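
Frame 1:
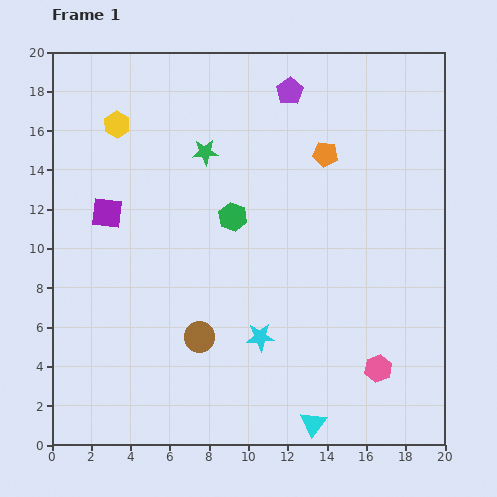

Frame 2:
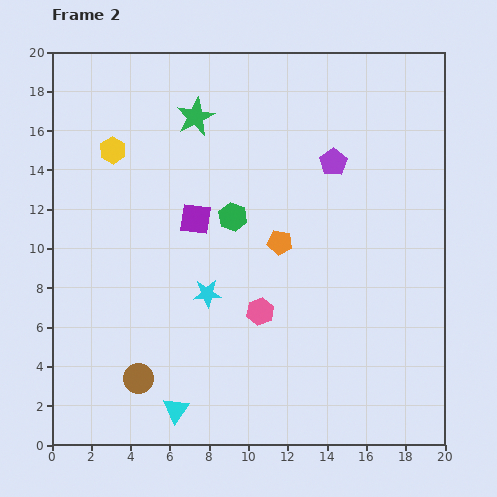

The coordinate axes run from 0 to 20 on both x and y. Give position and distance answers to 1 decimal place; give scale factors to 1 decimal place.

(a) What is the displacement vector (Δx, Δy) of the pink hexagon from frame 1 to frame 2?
(-6.0, 2.9)

The pink hexagon was at (16.6, 3.9) in frame 1 and (10.6, 6.8) in frame 2.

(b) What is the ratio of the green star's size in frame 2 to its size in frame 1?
1.5×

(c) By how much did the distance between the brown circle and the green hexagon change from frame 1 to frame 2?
+3.2

Distance in frame 1: 6.3. Distance in frame 2: 9.5.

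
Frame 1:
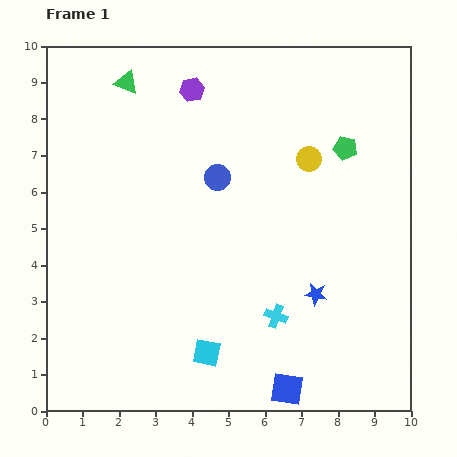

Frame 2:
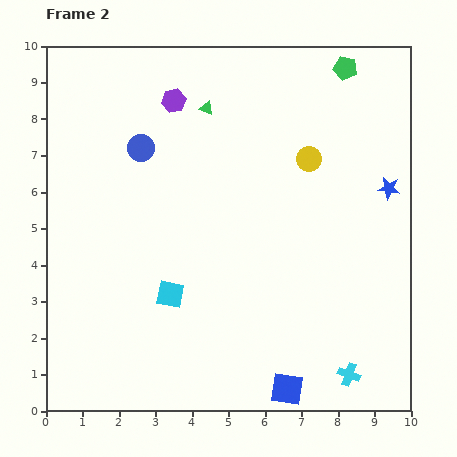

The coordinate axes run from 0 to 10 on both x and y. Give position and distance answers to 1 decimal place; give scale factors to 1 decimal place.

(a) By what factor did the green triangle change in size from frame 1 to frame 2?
0.6×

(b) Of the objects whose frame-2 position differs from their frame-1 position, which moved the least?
the purple hexagon

(moved 0.6)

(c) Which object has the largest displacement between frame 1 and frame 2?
the blue star

(moved 3.5; next 2.6)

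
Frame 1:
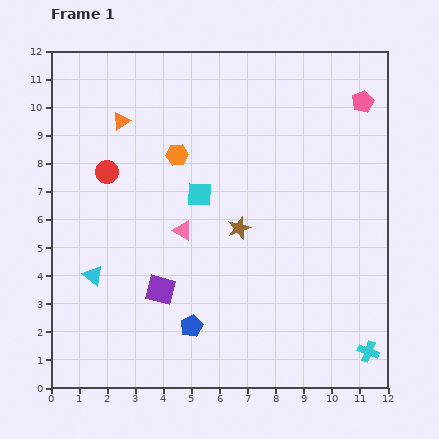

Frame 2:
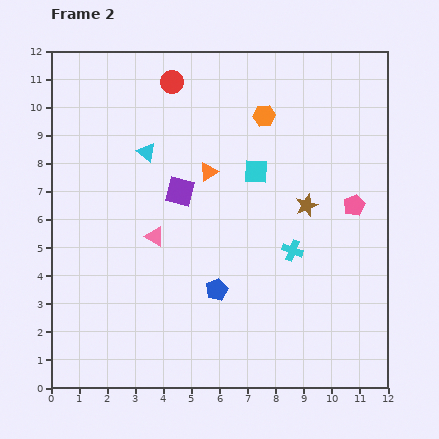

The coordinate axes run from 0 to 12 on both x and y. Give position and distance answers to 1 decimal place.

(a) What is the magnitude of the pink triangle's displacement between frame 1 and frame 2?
1.0

The pink triangle moved from (4.7, 5.6) to (3.7, 5.4), a distance of √(1.0² + 0.2²) ≈ 1.0.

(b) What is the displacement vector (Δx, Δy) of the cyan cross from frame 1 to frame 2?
(-2.7, 3.6)

The cyan cross was at (11.3, 1.3) in frame 1 and (8.6, 4.9) in frame 2.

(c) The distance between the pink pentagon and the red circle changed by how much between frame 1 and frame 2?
-1.6

Distance in frame 1: 9.4. Distance in frame 2: 7.8.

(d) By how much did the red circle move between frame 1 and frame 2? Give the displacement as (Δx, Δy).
(2.3, 3.2)

The red circle was at (2.0, 7.7) in frame 1 and (4.3, 10.9) in frame 2.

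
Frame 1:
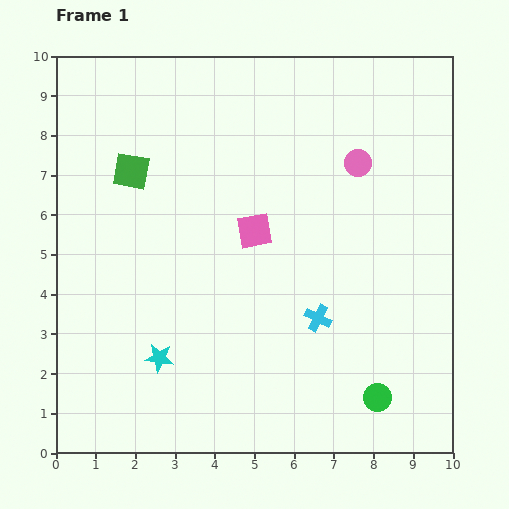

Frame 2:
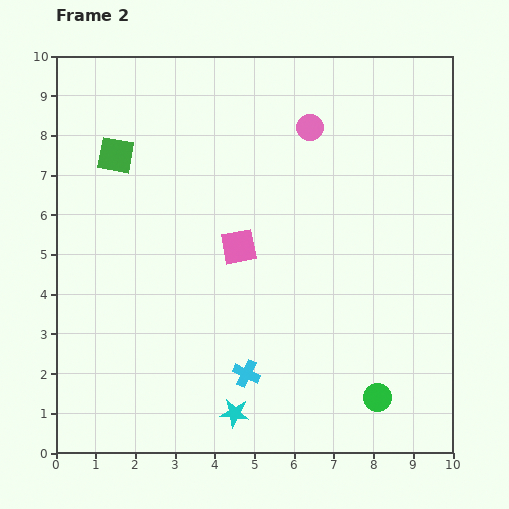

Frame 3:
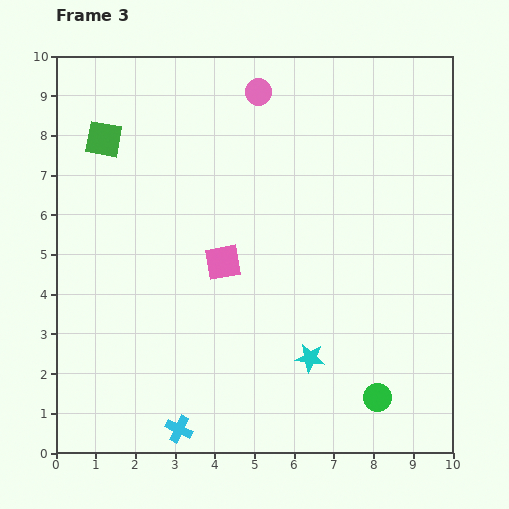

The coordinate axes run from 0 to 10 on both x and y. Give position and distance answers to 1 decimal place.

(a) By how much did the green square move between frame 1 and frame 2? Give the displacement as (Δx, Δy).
(-0.4, 0.4)

The green square was at (1.9, 7.1) in frame 1 and (1.5, 7.5) in frame 2.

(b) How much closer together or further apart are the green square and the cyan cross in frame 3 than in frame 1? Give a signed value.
+1.5

Distance in frame 1: 6.0. Distance in frame 3: 7.5.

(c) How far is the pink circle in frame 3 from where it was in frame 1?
3.1

The pink circle moved from (7.6, 7.3) to (5.1, 9.1), a distance of √(2.5² + 1.8²) ≈ 3.1.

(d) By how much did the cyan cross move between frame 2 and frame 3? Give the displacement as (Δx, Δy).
(-1.7, -1.4)

The cyan cross was at (4.8, 2.0) in frame 2 and (3.1, 0.6) in frame 3.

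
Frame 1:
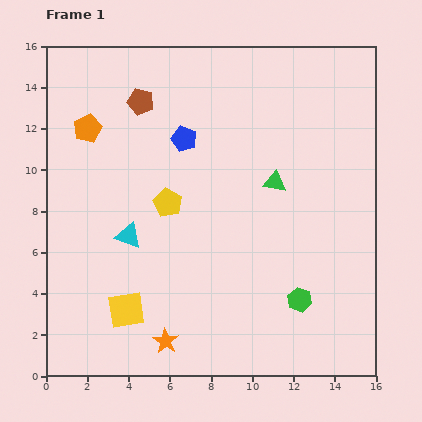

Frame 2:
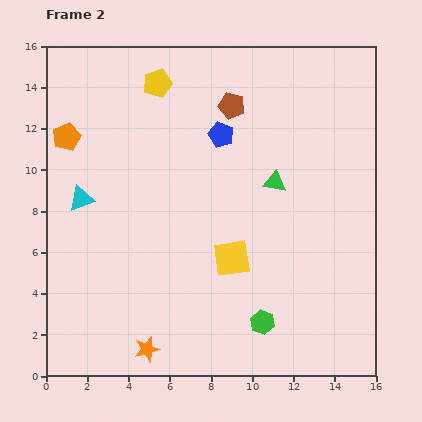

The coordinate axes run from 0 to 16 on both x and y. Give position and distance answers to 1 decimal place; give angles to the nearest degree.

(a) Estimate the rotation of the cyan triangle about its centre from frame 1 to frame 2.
39° counter-clockwise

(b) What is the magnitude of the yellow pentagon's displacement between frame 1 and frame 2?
5.8

The yellow pentagon moved from (5.9, 8.4) to (5.4, 14.2), a distance of √(0.5² + 5.8²) ≈ 5.8.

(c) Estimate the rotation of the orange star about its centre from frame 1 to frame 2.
25° clockwise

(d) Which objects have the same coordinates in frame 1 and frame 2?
the green triangle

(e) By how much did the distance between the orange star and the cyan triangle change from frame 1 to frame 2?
+2.6

Distance in frame 1: 5.4. Distance in frame 2: 8.0.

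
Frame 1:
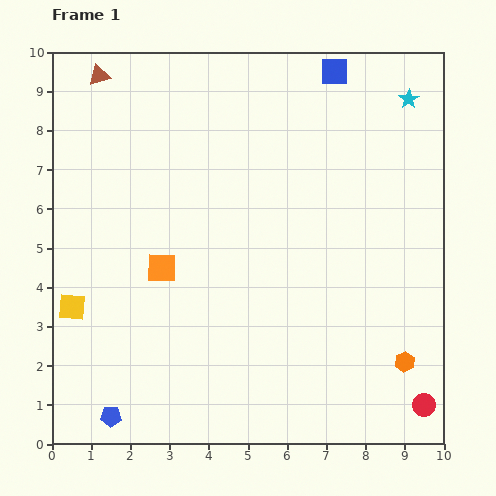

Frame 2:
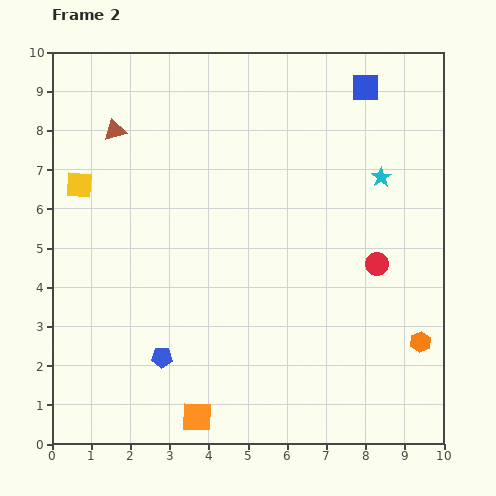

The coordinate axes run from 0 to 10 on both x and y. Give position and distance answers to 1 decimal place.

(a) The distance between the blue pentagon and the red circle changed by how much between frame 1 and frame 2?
-2.0

Distance in frame 1: 8.0. Distance in frame 2: 6.0.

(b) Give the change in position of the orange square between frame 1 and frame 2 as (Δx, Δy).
(0.9, -3.8)

The orange square was at (2.8, 4.5) in frame 1 and (3.7, 0.7) in frame 2.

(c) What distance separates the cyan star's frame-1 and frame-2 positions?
2.1

The cyan star moved from (9.1, 8.8) to (8.4, 6.8), a distance of √(0.7² + 2.0²) ≈ 2.1.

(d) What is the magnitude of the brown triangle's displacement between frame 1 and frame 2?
1.5

The brown triangle moved from (1.2, 9.4) to (1.6, 8.0), a distance of √(0.4² + 1.4²) ≈ 1.5.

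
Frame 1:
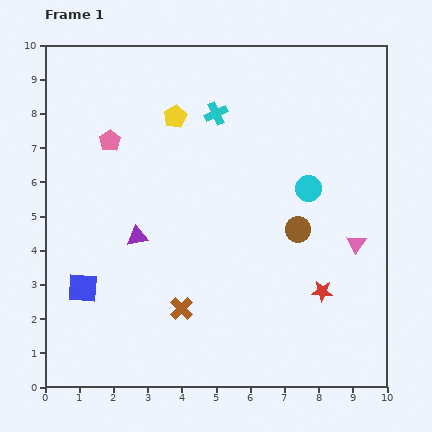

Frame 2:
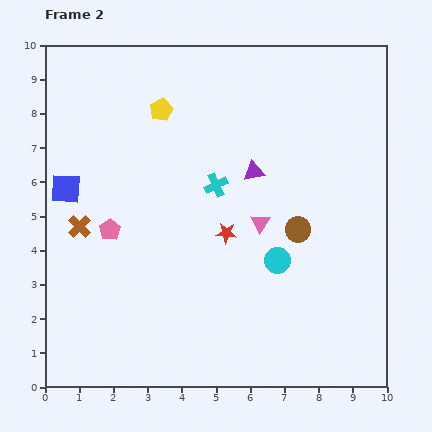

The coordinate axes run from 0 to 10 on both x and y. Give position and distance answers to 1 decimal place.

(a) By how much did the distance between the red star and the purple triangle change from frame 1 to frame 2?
-3.6

Distance in frame 1: 5.6. Distance in frame 2: 2.0.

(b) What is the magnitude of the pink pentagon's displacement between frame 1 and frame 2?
2.6

The pink pentagon moved from (1.9, 7.2) to (1.9, 4.6), a distance of √(0.0² + 2.6²) ≈ 2.6.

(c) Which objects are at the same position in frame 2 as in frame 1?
the brown circle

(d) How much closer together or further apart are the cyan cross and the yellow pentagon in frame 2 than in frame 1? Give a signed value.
+1.5

Distance in frame 1: 1.2. Distance in frame 2: 2.7.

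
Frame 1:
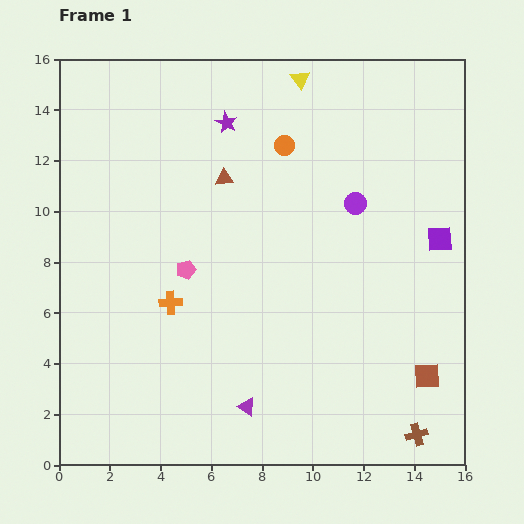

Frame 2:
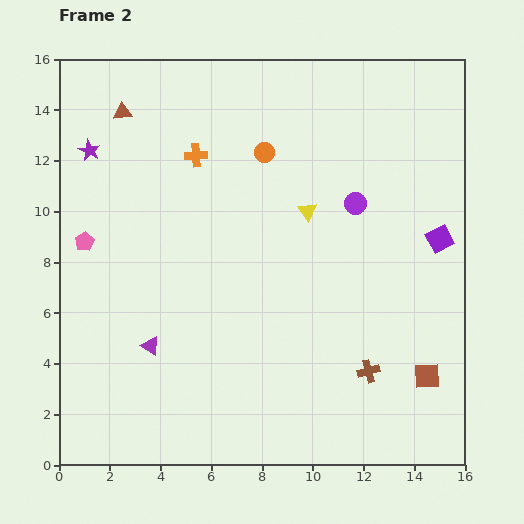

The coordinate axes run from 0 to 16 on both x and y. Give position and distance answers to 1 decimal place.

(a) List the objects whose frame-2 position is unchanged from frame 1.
the brown square, the purple square, the purple circle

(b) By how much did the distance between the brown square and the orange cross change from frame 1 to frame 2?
+2.1

Distance in frame 1: 10.5. Distance in frame 2: 12.6.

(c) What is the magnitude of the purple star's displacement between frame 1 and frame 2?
5.5

The purple star moved from (6.6, 13.5) to (1.2, 12.4), a distance of √(5.4² + 1.1²) ≈ 5.5.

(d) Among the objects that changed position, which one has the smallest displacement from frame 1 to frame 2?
the orange circle

(moved 0.9)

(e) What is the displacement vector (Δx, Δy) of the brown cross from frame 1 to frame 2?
(-1.9, 2.5)

The brown cross was at (14.1, 1.2) in frame 1 and (12.2, 3.7) in frame 2.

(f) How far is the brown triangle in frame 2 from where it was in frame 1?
4.8

The brown triangle moved from (6.5, 11.3) to (2.5, 13.9), a distance of √(4.0² + 2.6²) ≈ 4.8.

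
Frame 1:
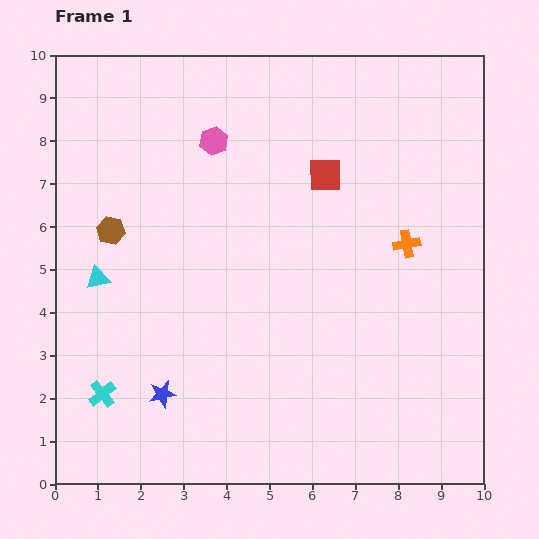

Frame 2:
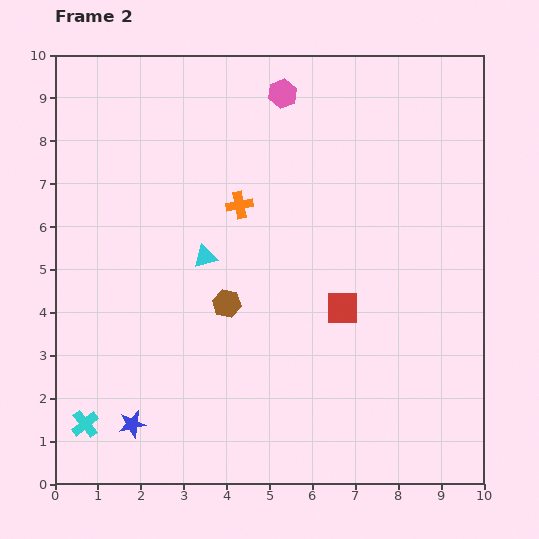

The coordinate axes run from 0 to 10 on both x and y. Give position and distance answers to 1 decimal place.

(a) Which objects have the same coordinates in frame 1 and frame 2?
none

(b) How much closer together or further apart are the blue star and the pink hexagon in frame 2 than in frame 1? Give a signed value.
+2.5

Distance in frame 1: 6.0. Distance in frame 2: 8.5.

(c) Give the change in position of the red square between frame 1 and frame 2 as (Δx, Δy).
(0.4, -3.1)

The red square was at (6.3, 7.2) in frame 1 and (6.7, 4.1) in frame 2.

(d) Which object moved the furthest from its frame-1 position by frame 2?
the orange cross

(moved 4.0; next 3.2)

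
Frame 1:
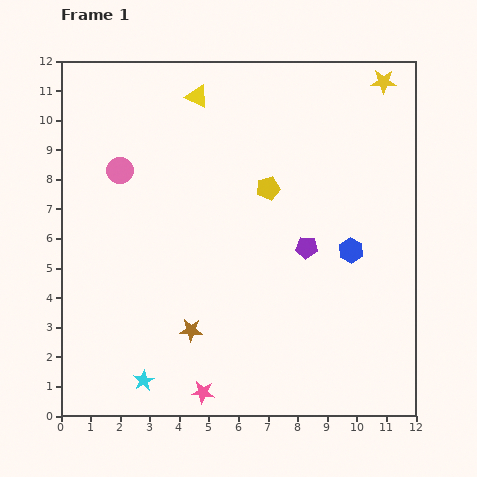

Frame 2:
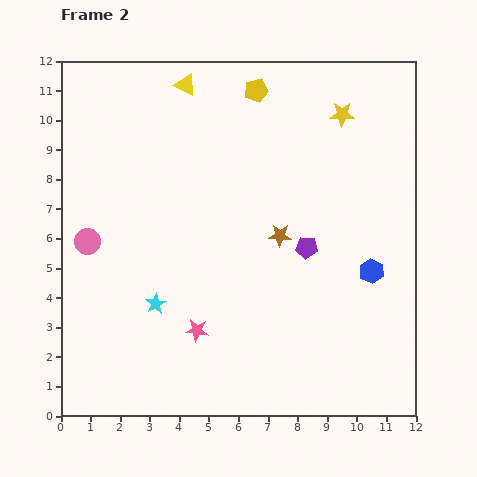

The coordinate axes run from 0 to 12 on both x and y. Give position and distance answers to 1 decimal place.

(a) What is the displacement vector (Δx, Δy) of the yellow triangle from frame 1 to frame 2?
(-0.4, 0.4)

The yellow triangle was at (4.6, 10.8) in frame 1 and (4.2, 11.2) in frame 2.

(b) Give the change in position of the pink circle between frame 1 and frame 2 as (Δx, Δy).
(-1.1, -2.4)

The pink circle was at (2.0, 8.3) in frame 1 and (0.9, 5.9) in frame 2.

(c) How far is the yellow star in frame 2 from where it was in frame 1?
1.8

The yellow star moved from (10.9, 11.3) to (9.5, 10.2), a distance of √(1.4² + 1.1²) ≈ 1.8.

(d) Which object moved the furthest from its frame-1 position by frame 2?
the brown star

(moved 4.4; next 3.3)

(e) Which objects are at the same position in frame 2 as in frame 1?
the purple pentagon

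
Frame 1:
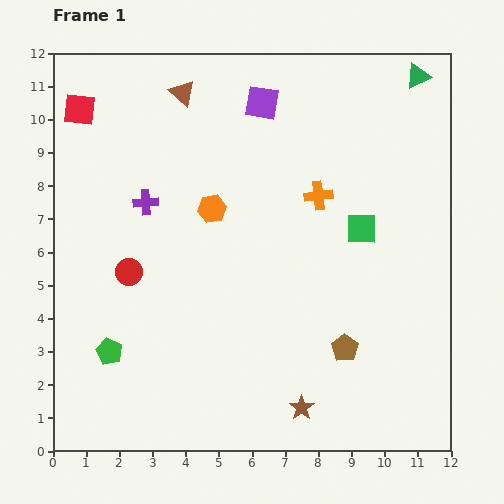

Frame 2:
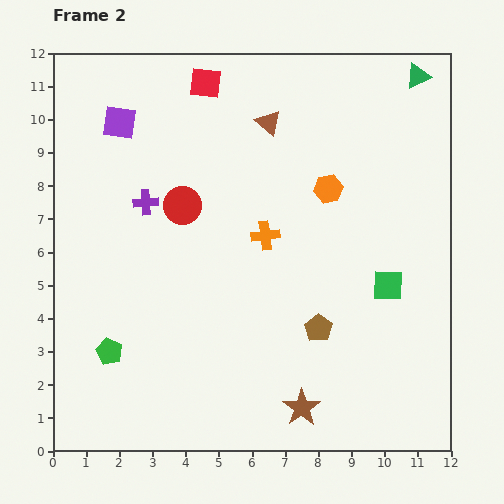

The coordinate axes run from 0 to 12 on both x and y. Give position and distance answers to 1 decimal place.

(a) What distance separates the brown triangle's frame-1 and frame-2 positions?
2.8

The brown triangle moved from (3.9, 10.8) to (6.5, 9.9), a distance of √(2.6² + 0.9²) ≈ 2.8.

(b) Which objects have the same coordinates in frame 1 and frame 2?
the brown star, the green pentagon, the green triangle, the purple cross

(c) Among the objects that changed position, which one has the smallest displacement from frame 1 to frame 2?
the brown pentagon

(moved 1.0)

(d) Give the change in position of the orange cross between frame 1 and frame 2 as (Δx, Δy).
(-1.6, -1.2)

The orange cross was at (8.0, 7.7) in frame 1 and (6.4, 6.5) in frame 2.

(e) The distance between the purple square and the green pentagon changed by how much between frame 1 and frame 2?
-1.9

Distance in frame 1: 8.8. Distance in frame 2: 6.9.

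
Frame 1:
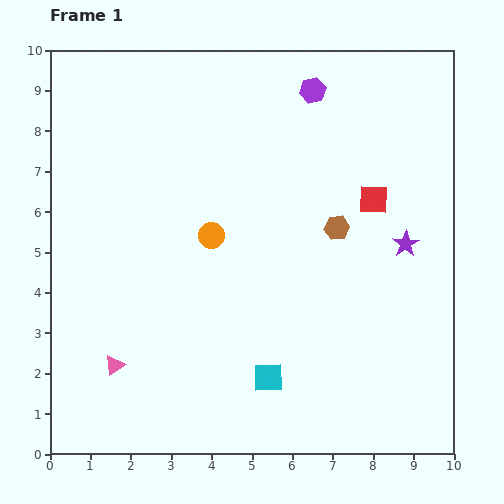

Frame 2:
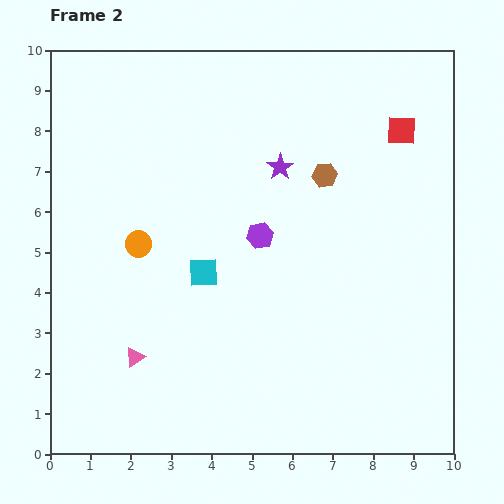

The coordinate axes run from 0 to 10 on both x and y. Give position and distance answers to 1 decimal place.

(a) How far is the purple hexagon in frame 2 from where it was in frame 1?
3.8

The purple hexagon moved from (6.5, 9.0) to (5.2, 5.4), a distance of √(1.3² + 3.6²) ≈ 3.8.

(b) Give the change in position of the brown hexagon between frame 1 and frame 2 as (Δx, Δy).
(-0.3, 1.3)

The brown hexagon was at (7.1, 5.6) in frame 1 and (6.8, 6.9) in frame 2.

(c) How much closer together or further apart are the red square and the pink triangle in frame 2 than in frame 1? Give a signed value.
+1.1

Distance in frame 1: 7.6. Distance in frame 2: 8.7.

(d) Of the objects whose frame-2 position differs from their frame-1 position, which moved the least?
the pink triangle

(moved 0.5)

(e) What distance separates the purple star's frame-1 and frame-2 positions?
3.6

The purple star moved from (8.8, 5.2) to (5.7, 7.1), a distance of √(3.1² + 1.9²) ≈ 3.6.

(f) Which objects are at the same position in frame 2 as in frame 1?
none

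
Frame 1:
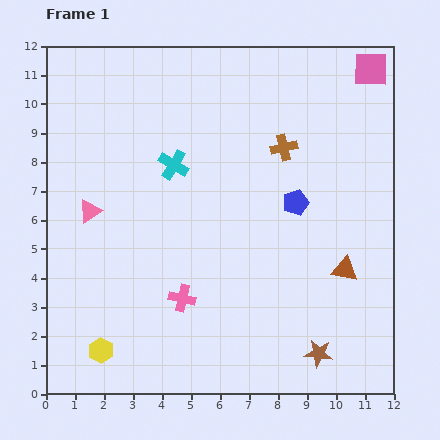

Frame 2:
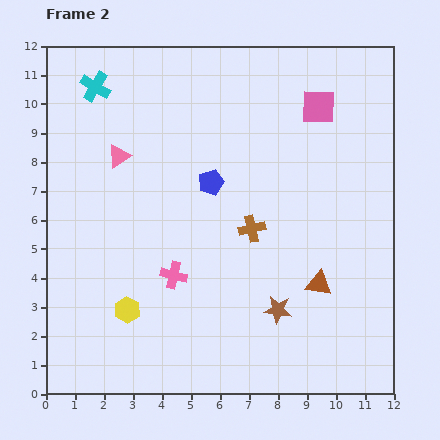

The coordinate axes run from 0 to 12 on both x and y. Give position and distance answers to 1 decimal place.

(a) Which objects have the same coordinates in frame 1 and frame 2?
none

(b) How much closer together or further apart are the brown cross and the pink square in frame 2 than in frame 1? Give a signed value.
+0.8

Distance in frame 1: 4.0. Distance in frame 2: 4.8.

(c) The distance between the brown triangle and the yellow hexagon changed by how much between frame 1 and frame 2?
-2.2

Distance in frame 1: 8.9. Distance in frame 2: 6.7.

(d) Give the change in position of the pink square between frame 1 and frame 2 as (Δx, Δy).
(-1.8, -1.3)

The pink square was at (11.2, 11.2) in frame 1 and (9.4, 9.9) in frame 2.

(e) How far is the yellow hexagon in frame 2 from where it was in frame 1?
1.7

The yellow hexagon moved from (1.9, 1.5) to (2.8, 2.9), a distance of √(0.9² + 1.4²) ≈ 1.7.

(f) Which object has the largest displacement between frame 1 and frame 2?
the cyan cross

(moved 3.8; next 3.0)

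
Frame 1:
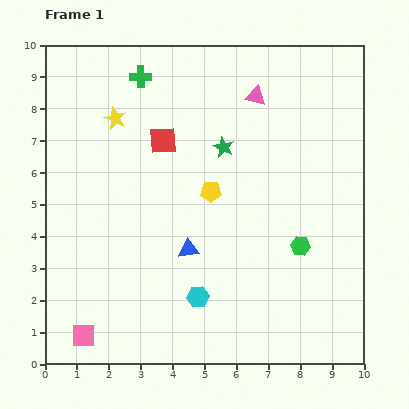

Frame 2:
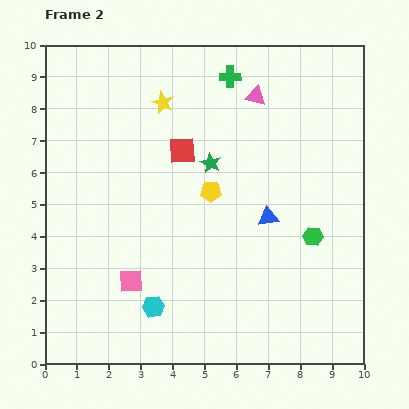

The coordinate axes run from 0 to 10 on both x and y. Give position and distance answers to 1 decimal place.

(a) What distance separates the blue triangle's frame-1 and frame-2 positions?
2.7

The blue triangle moved from (4.5, 3.6) to (7.0, 4.6), a distance of √(2.5² + 1.0²) ≈ 2.7.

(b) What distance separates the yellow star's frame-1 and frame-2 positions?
1.6

The yellow star moved from (2.2, 7.7) to (3.7, 8.2), a distance of √(1.5² + 0.5²) ≈ 1.6.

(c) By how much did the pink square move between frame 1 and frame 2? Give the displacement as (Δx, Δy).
(1.5, 1.7)

The pink square was at (1.2, 0.9) in frame 1 and (2.7, 2.6) in frame 2.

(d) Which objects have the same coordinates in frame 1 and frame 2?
the pink triangle, the yellow pentagon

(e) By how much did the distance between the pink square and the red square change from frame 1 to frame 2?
-2.2

Distance in frame 1: 6.6. Distance in frame 2: 4.4.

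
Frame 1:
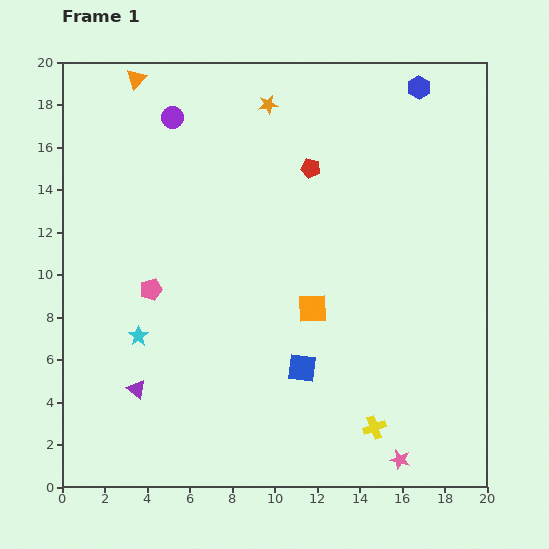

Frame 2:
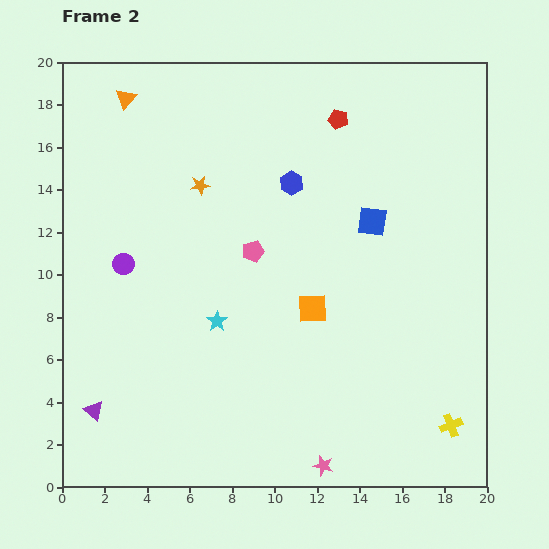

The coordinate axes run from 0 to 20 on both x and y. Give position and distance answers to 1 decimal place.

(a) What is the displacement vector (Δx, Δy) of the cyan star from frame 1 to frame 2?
(3.7, 0.7)

The cyan star was at (3.6, 7.1) in frame 1 and (7.3, 7.8) in frame 2.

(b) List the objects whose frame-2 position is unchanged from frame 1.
the orange square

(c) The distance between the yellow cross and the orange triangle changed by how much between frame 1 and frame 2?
+1.8

Distance in frame 1: 19.9. Distance in frame 2: 21.7.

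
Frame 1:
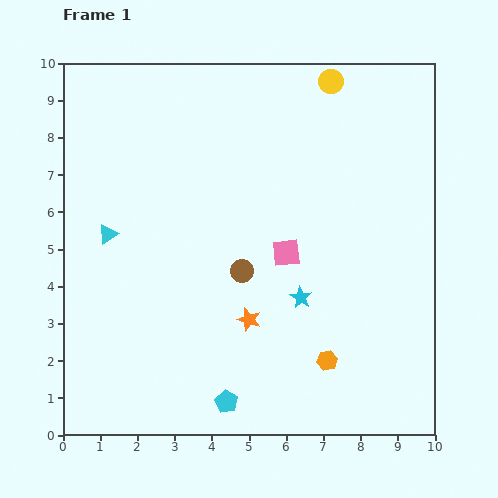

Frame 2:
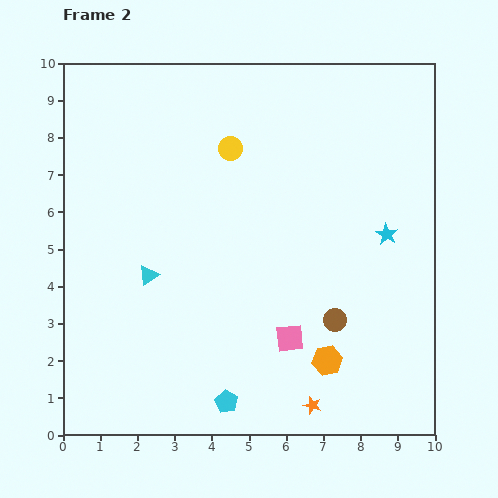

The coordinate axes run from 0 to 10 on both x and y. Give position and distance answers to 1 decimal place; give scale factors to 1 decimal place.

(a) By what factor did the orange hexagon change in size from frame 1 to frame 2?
1.4×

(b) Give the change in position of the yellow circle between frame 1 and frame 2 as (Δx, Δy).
(-2.7, -1.8)

The yellow circle was at (7.2, 9.5) in frame 1 and (4.5, 7.7) in frame 2.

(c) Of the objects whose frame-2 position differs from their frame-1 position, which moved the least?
the cyan triangle

(moved 1.6)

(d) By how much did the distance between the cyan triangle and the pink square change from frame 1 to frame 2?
-0.6

Distance in frame 1: 4.8. Distance in frame 2: 4.2.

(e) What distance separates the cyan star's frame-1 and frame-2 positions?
2.9

The cyan star moved from (6.4, 3.7) to (8.7, 5.4), a distance of √(2.3² + 1.7²) ≈ 2.9.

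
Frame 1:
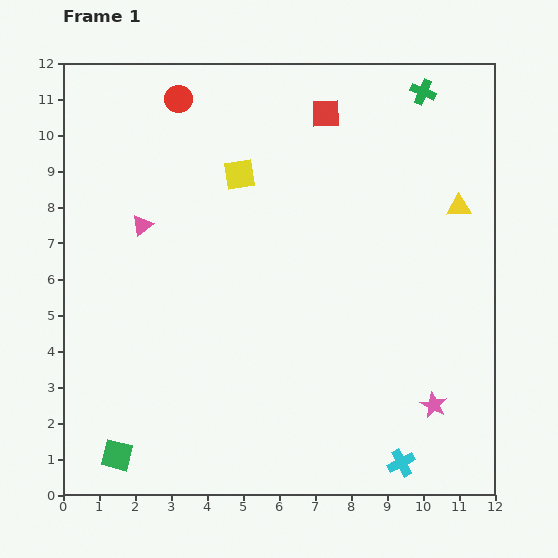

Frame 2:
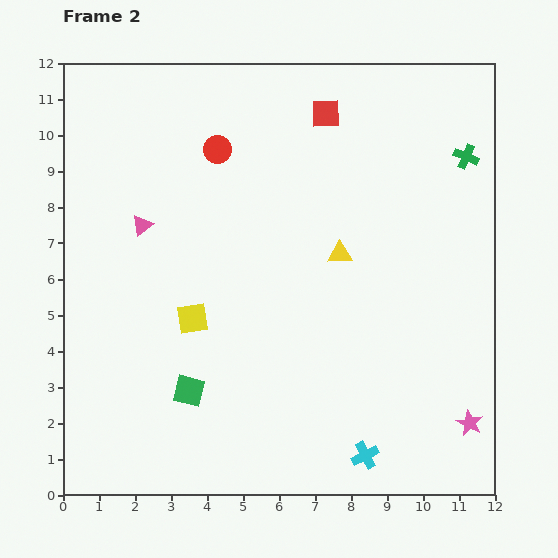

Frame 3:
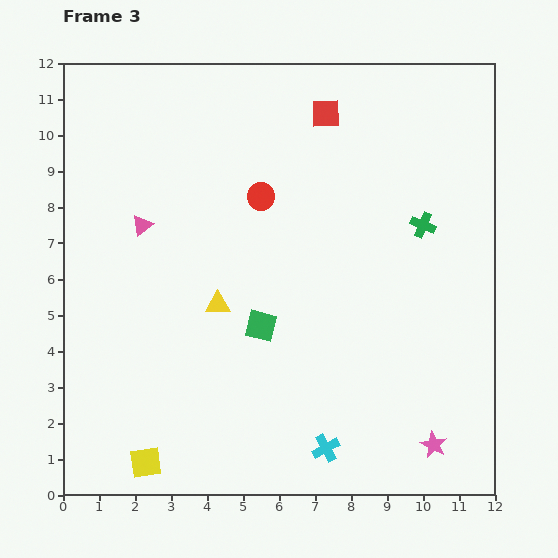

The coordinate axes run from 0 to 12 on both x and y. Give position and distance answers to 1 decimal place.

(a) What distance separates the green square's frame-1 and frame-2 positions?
2.7

The green square moved from (1.5, 1.1) to (3.5, 2.9), a distance of √(2.0² + 1.8²) ≈ 2.7.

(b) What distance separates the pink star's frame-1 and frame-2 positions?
1.1

The pink star moved from (10.3, 2.5) to (11.3, 2.0), a distance of √(1.0² + 0.5²) ≈ 1.1.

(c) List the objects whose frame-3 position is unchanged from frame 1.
the pink triangle, the red square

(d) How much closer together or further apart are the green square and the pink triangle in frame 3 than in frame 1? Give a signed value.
-2.1

Distance in frame 1: 6.4. Distance in frame 3: 4.3.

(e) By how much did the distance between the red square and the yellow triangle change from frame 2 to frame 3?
+2.2

Distance in frame 2: 3.9. Distance in frame 3: 6.1.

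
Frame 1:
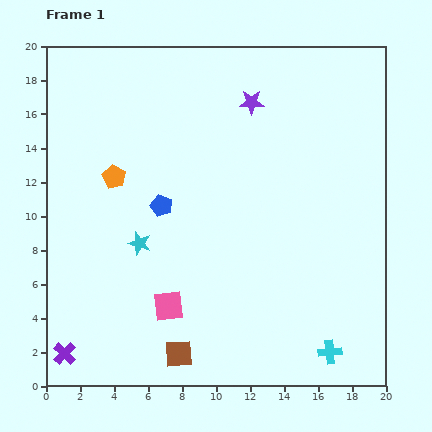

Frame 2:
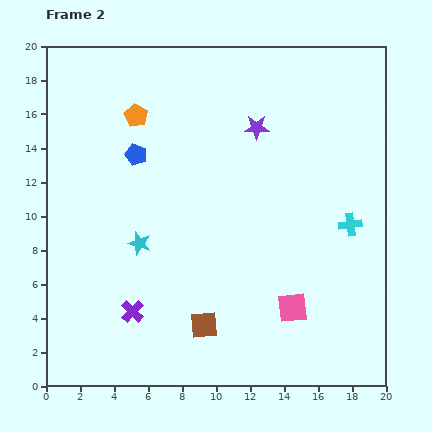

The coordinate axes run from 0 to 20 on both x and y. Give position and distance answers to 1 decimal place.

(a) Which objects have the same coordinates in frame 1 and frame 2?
the cyan star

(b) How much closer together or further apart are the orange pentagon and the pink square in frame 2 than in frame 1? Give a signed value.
+6.4

Distance in frame 1: 8.2. Distance in frame 2: 14.6.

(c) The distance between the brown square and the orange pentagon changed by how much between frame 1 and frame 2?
+1.8

Distance in frame 1: 11.1. Distance in frame 2: 12.9.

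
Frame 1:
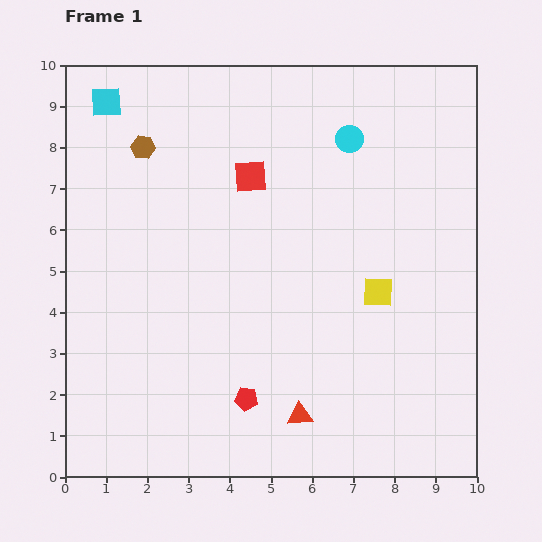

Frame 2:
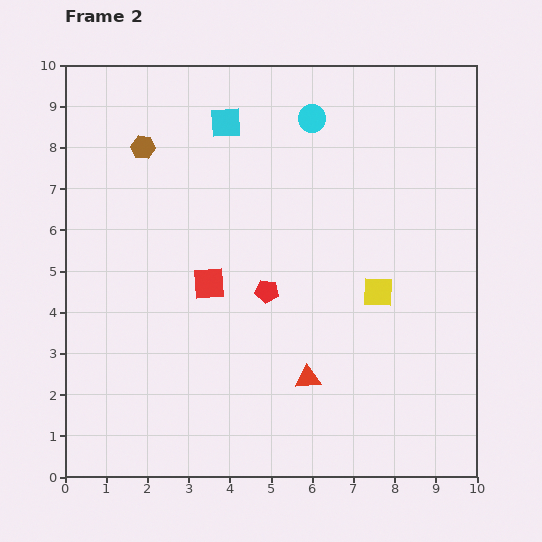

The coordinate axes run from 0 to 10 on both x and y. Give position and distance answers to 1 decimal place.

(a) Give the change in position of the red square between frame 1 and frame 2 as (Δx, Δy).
(-1.0, -2.6)

The red square was at (4.5, 7.3) in frame 1 and (3.5, 4.7) in frame 2.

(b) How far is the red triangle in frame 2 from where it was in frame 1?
0.9

The red triangle moved from (5.7, 1.5) to (5.9, 2.4), a distance of √(0.2² + 0.9²) ≈ 0.9.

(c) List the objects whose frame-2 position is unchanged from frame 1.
the brown hexagon, the yellow square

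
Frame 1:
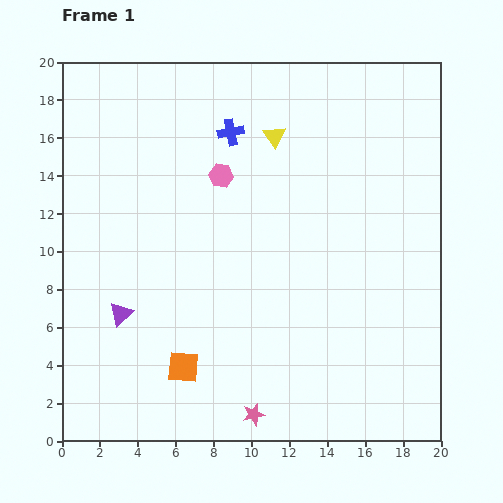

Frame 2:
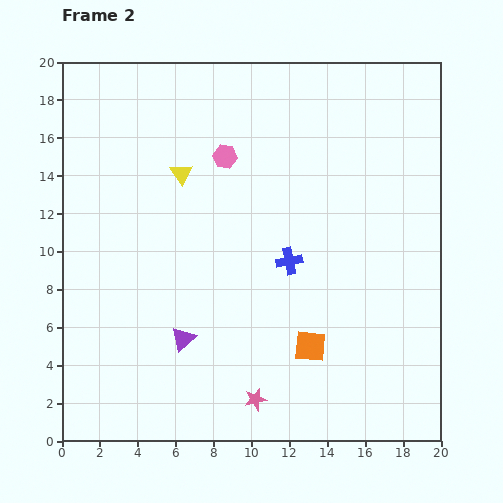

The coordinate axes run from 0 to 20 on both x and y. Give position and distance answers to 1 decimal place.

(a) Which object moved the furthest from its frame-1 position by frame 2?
the blue cross

(moved 7.5; next 6.8)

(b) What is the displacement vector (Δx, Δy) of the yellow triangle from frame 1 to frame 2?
(-4.9, -2.0)

The yellow triangle was at (11.2, 16.1) in frame 1 and (6.3, 14.1) in frame 2.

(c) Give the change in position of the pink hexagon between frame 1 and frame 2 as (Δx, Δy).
(0.2, 1.0)

The pink hexagon was at (8.4, 14.0) in frame 1 and (8.6, 15.0) in frame 2.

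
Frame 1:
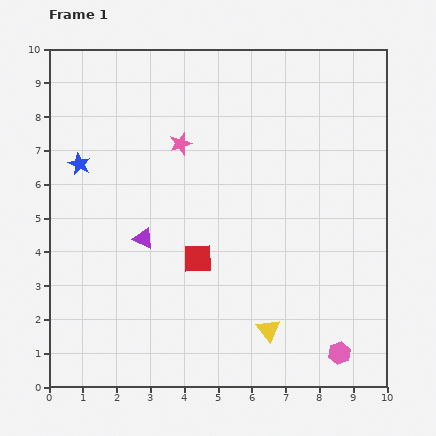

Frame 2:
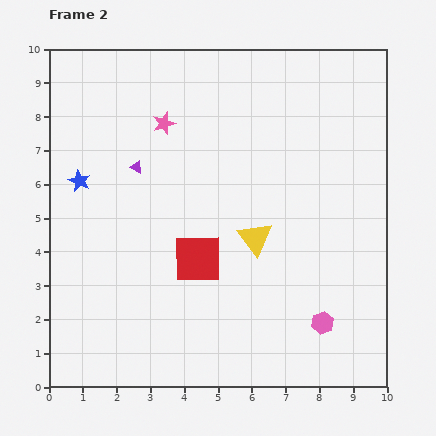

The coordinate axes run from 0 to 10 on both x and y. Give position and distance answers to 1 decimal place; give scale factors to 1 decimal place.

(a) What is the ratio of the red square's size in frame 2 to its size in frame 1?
1.7×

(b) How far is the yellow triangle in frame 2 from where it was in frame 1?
2.7

The yellow triangle moved from (6.5, 1.7) to (6.1, 4.4), a distance of √(0.4² + 2.7²) ≈ 2.7.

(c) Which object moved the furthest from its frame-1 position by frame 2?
the yellow triangle

(moved 2.7; next 2.1)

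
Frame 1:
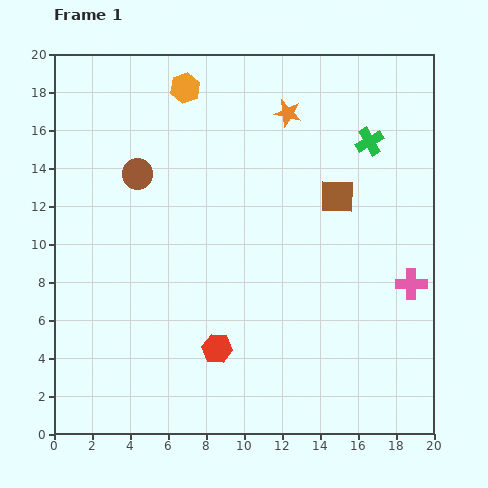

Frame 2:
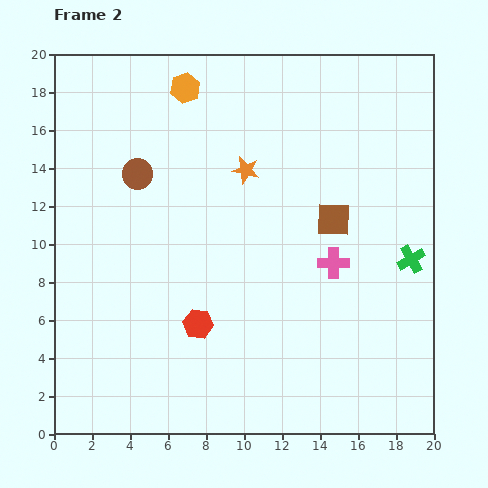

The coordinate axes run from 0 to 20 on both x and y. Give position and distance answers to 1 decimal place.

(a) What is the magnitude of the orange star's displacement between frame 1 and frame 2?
3.7

The orange star moved from (12.3, 16.9) to (10.1, 13.9), a distance of √(2.2² + 3.0²) ≈ 3.7.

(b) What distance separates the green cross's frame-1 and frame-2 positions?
6.6

The green cross moved from (16.6, 15.4) to (18.8, 9.2), a distance of √(2.2² + 6.2²) ≈ 6.6.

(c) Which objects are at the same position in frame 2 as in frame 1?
the brown circle, the orange hexagon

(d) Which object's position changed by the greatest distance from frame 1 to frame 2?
the green cross

(moved 6.6; next 4.2)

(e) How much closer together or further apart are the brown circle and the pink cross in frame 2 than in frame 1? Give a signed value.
-4.2

Distance in frame 1: 15.5. Distance in frame 2: 11.3.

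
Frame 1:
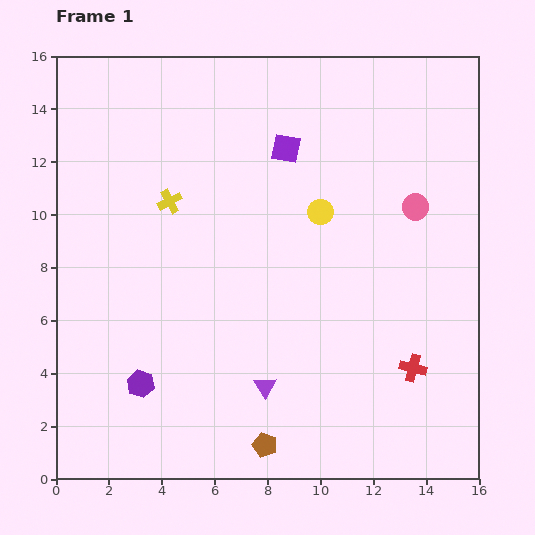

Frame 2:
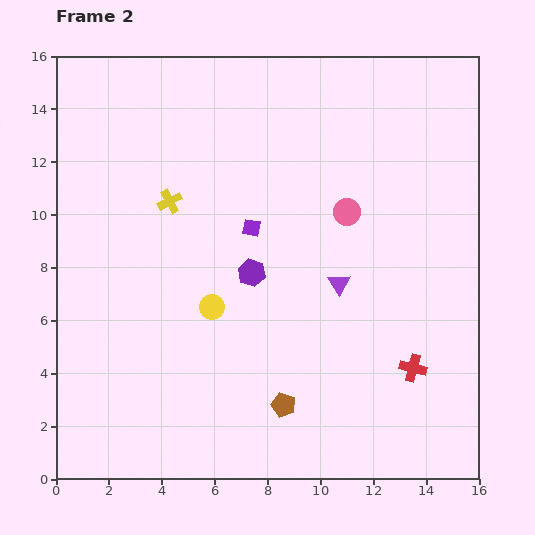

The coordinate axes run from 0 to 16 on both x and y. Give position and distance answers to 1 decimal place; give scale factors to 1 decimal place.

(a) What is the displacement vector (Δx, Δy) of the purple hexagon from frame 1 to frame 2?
(4.2, 4.2)

The purple hexagon was at (3.2, 3.6) in frame 1 and (7.4, 7.8) in frame 2.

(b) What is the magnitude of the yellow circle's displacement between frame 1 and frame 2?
5.5

The yellow circle moved from (10.0, 10.1) to (5.9, 6.5), a distance of √(4.1² + 3.6²) ≈ 5.5.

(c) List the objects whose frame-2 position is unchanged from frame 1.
the yellow cross, the red cross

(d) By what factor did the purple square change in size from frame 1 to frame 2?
0.6×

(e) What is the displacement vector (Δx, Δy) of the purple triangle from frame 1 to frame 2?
(2.8, 3.9)

The purple triangle was at (7.9, 3.5) in frame 1 and (10.7, 7.4) in frame 2.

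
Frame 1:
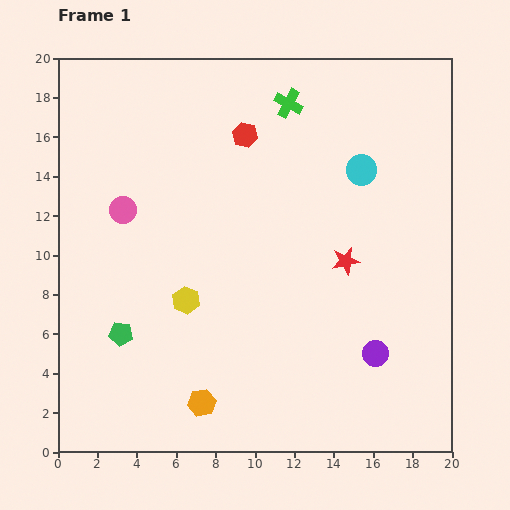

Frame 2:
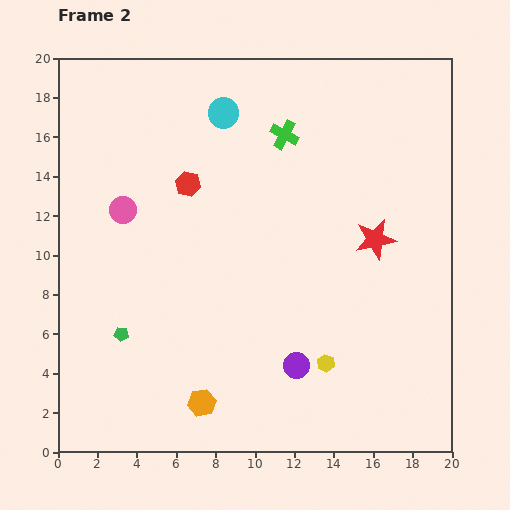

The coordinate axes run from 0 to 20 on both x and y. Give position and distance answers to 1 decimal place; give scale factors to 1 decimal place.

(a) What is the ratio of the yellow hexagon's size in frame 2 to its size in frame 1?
0.6×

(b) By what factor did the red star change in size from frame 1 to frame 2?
1.5×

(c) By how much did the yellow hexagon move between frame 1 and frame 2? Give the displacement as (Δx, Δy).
(7.1, -3.2)

The yellow hexagon was at (6.5, 7.7) in frame 1 and (13.6, 4.5) in frame 2.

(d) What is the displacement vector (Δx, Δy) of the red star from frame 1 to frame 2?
(1.5, 1.1)

The red star was at (14.6, 9.7) in frame 1 and (16.1, 10.8) in frame 2.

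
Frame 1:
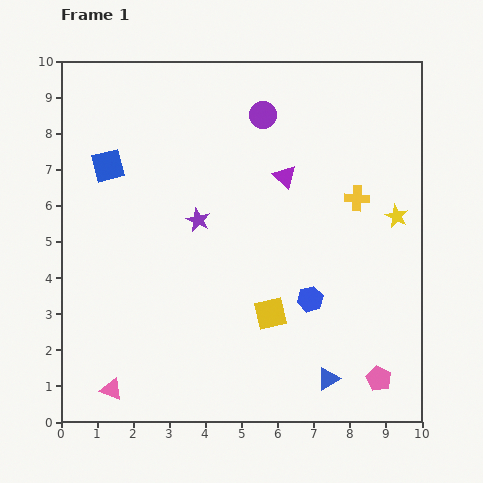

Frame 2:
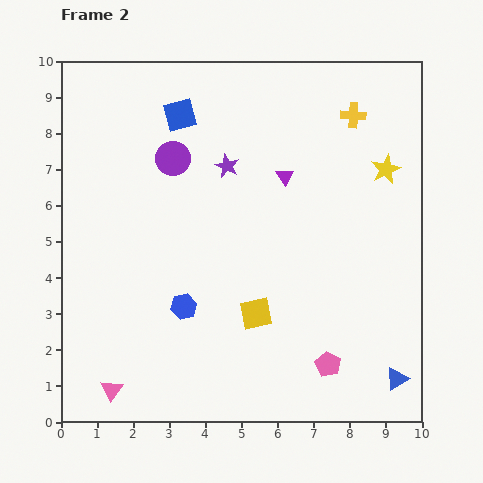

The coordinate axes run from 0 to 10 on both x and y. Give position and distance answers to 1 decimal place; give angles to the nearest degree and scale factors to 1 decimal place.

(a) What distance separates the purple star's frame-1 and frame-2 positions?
1.7

The purple star moved from (3.8, 5.6) to (4.6, 7.1), a distance of √(0.8² + 1.5²) ≈ 1.7.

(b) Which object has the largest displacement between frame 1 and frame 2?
the blue hexagon

(moved 3.5; next 2.8)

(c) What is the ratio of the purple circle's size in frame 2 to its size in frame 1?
1.3×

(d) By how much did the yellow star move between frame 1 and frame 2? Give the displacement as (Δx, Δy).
(-0.3, 1.3)

The yellow star was at (9.3, 5.7) in frame 1 and (9.0, 7.0) in frame 2.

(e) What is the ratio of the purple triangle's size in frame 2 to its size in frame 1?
0.8×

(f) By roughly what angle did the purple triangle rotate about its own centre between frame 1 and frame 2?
15° clockwise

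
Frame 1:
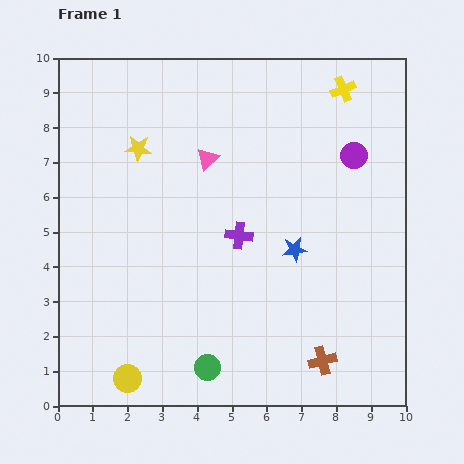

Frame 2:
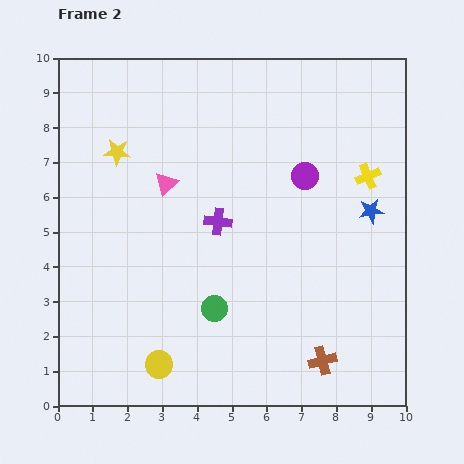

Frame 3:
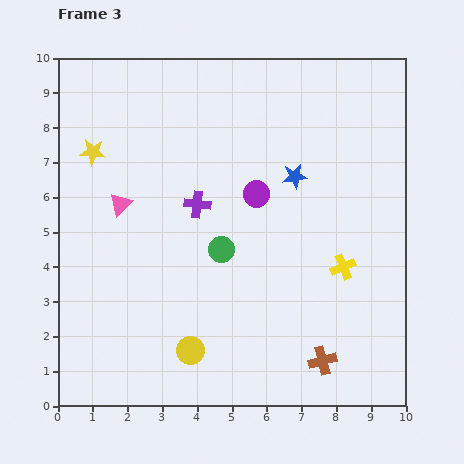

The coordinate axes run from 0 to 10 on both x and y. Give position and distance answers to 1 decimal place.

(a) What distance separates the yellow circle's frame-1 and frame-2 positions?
1.0

The yellow circle moved from (2.0, 0.8) to (2.9, 1.2), a distance of √(0.9² + 0.4²) ≈ 1.0.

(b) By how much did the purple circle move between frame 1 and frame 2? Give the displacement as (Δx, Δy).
(-1.4, -0.6)

The purple circle was at (8.5, 7.2) in frame 1 and (7.1, 6.6) in frame 2.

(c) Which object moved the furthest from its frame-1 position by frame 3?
the yellow cross

(moved 5.1; next 3.4)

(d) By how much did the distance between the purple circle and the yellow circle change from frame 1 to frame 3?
-4.2

Distance in frame 1: 9.1. Distance in frame 3: 4.9.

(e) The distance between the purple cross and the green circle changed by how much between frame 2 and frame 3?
-1.0

Distance in frame 2: 2.5. Distance in frame 3: 1.5.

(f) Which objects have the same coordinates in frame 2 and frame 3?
the brown cross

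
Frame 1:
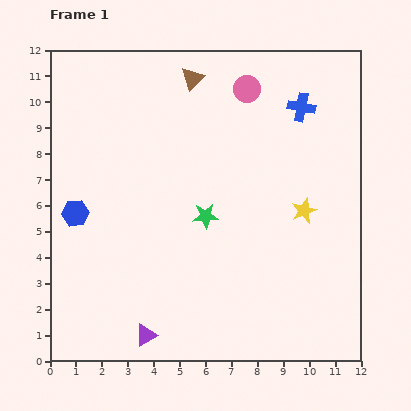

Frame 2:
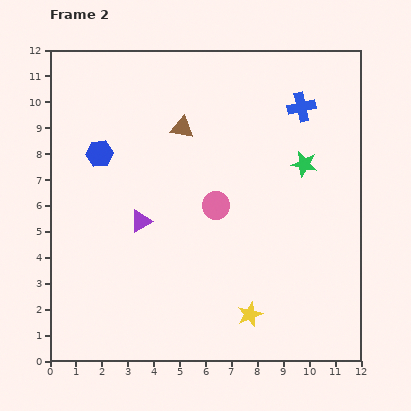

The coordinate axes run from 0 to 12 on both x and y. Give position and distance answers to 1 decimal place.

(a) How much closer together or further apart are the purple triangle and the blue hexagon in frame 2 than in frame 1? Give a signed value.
-2.3

Distance in frame 1: 5.4. Distance in frame 2: 3.1.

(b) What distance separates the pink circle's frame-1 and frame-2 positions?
4.7

The pink circle moved from (7.6, 10.5) to (6.4, 6.0), a distance of √(1.2² + 4.5²) ≈ 4.7.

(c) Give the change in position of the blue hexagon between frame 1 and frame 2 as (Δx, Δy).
(0.9, 2.3)

The blue hexagon was at (1.0, 5.7) in frame 1 and (1.9, 8.0) in frame 2.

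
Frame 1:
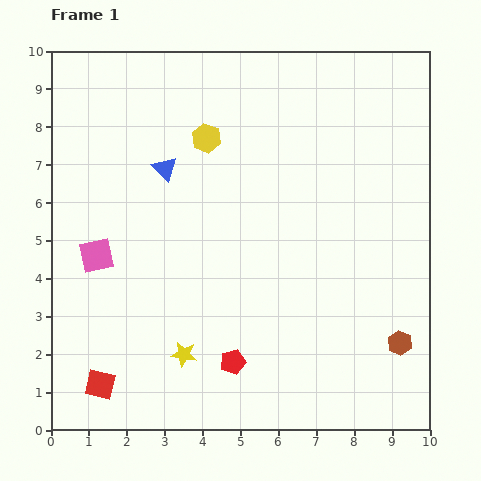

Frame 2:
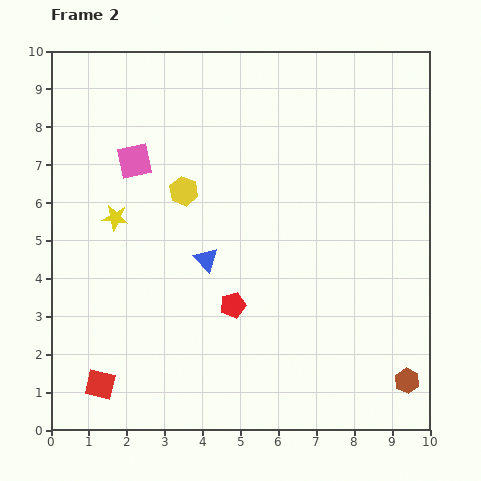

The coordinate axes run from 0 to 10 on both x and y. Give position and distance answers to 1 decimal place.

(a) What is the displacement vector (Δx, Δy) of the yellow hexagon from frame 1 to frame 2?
(-0.6, -1.4)

The yellow hexagon was at (4.1, 7.7) in frame 1 and (3.5, 6.3) in frame 2.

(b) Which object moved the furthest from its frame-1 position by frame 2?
the yellow star

(moved 4.0; next 2.7)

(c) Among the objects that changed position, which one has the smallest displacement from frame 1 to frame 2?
the brown hexagon

(moved 1.0)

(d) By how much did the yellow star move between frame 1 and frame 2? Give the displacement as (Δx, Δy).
(-1.8, 3.6)

The yellow star was at (3.5, 2.0) in frame 1 and (1.7, 5.6) in frame 2.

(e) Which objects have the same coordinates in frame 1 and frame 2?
the red square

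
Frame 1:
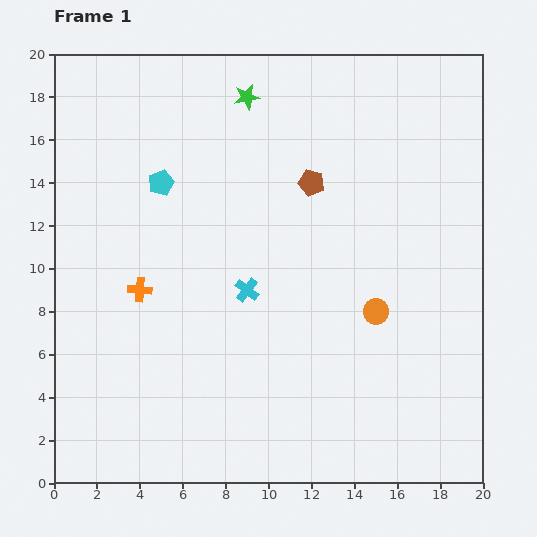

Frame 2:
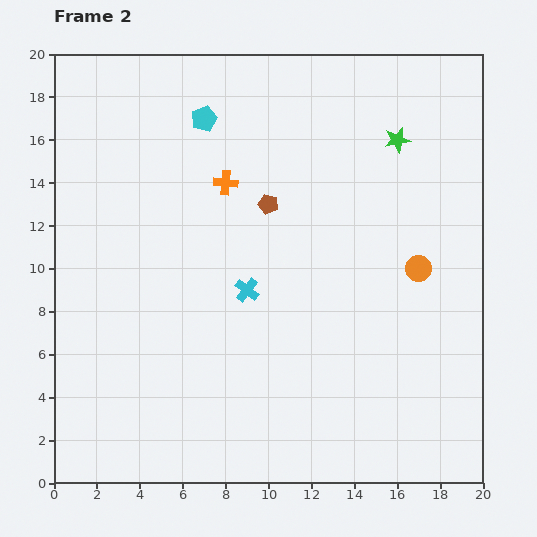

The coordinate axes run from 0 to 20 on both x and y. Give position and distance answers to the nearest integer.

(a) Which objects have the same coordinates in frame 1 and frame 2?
the cyan cross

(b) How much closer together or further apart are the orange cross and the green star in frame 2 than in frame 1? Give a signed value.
-2

Distance in frame 1: 10. Distance in frame 2: 8.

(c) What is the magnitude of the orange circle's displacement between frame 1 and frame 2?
3

The orange circle moved from (15, 8) to (17, 10), a distance of √(2² + 2²) ≈ 3.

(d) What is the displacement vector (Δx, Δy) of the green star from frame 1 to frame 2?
(7, -2)

The green star was at (9, 18) in frame 1 and (16, 16) in frame 2.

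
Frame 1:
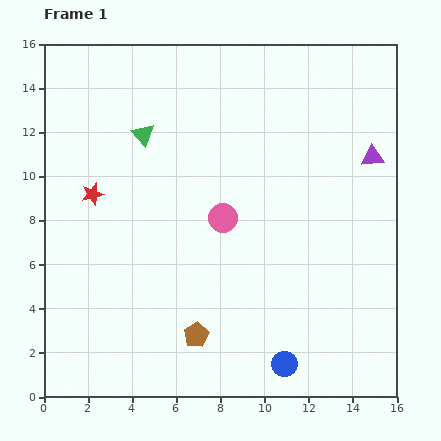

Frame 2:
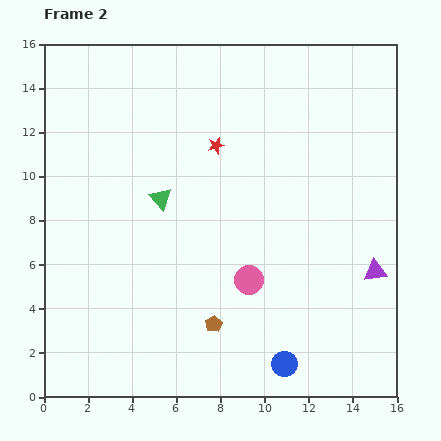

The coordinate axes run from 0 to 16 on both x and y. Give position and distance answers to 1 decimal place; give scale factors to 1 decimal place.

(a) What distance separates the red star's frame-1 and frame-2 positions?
6.0

The red star moved from (2.2, 9.2) to (7.8, 11.4), a distance of √(5.6² + 2.2²) ≈ 6.0.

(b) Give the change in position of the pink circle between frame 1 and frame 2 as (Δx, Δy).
(1.2, -2.8)

The pink circle was at (8.1, 8.1) in frame 1 and (9.3, 5.3) in frame 2.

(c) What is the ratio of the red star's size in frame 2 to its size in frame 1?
0.7×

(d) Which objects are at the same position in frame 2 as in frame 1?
the blue circle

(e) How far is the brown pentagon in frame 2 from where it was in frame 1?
0.9

The brown pentagon moved from (6.9, 2.8) to (7.7, 3.3), a distance of √(0.8² + 0.5²) ≈ 0.9.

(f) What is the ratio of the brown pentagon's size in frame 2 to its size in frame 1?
0.7×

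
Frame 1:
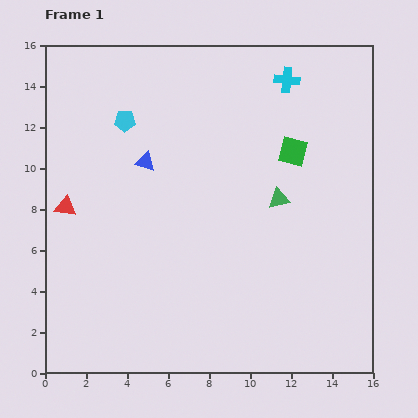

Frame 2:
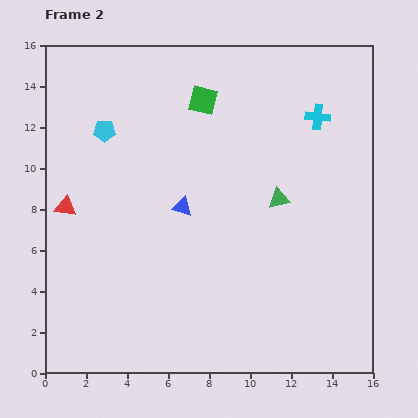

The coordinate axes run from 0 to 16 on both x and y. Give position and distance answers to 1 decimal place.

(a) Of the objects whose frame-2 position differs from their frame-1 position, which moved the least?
the cyan pentagon

(moved 1.1)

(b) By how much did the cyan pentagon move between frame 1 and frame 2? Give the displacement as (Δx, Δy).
(-1.0, -0.5)

The cyan pentagon was at (3.9, 12.3) in frame 1 and (2.9, 11.8) in frame 2.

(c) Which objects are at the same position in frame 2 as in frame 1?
the red triangle, the green triangle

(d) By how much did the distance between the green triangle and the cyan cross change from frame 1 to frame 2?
-1.4

Distance in frame 1: 5.8. Distance in frame 2: 4.4.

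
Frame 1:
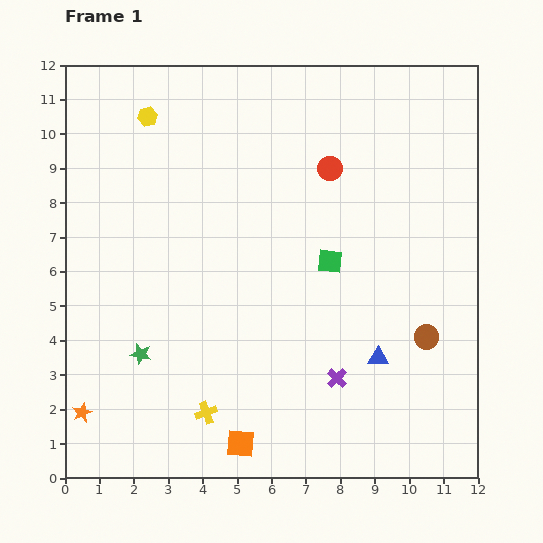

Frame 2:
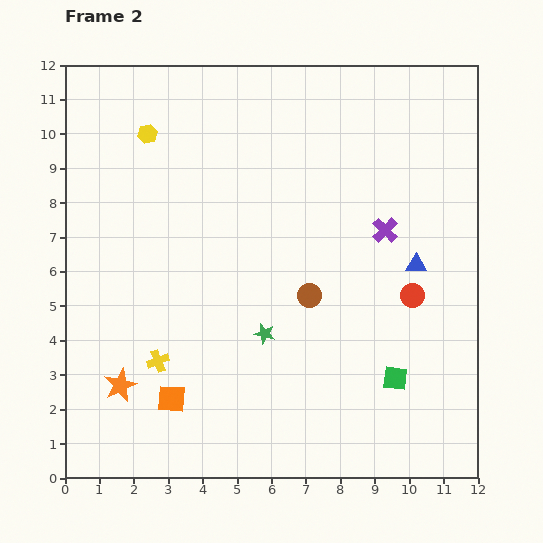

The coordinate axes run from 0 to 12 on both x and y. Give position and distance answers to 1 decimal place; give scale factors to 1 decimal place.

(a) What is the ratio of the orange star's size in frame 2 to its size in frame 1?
1.7×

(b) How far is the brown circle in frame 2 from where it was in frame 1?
3.6

The brown circle moved from (10.5, 4.1) to (7.1, 5.3), a distance of √(3.4² + 1.2²) ≈ 3.6.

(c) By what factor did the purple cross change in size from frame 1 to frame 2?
1.3×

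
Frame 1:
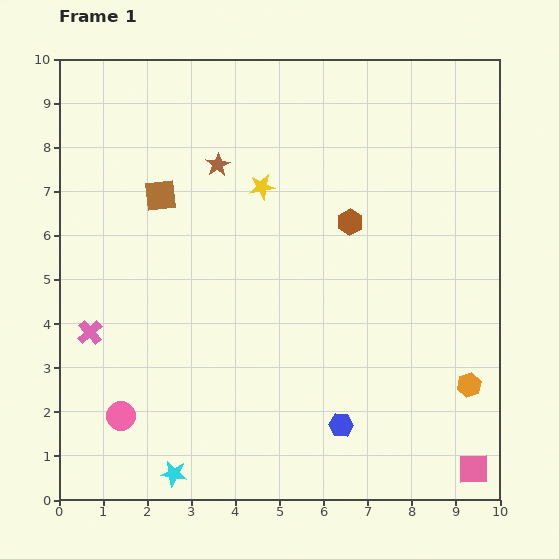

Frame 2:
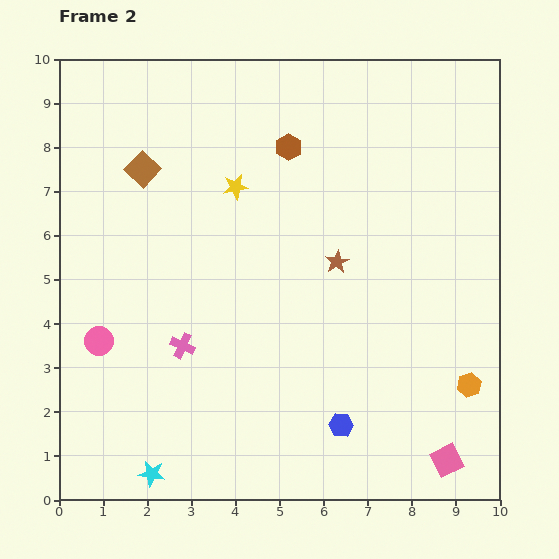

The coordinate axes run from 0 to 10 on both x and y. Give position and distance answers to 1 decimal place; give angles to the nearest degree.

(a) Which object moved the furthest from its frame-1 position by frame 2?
the brown star

(moved 3.5; next 2.2)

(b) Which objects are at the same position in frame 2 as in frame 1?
the orange hexagon, the blue hexagon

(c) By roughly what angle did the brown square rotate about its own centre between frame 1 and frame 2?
39° counter-clockwise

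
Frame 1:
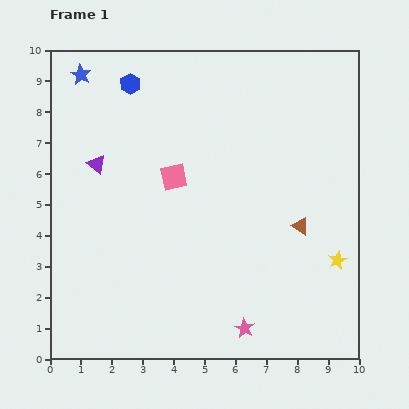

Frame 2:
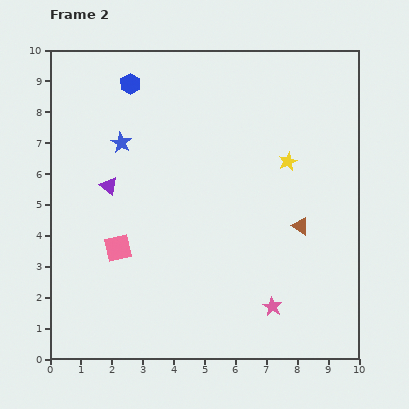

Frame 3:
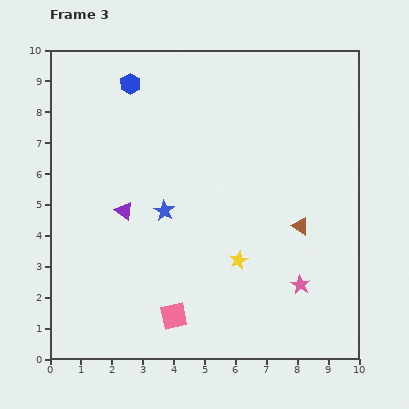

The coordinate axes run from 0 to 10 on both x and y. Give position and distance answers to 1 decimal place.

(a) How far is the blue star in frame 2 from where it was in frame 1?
2.6

The blue star moved from (1.0, 9.2) to (2.3, 7.0), a distance of √(1.3² + 2.2²) ≈ 2.6.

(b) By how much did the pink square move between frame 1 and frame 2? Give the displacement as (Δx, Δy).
(-1.8, -2.3)

The pink square was at (4.0, 5.9) in frame 1 and (2.2, 3.6) in frame 2.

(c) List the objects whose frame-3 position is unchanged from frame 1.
the blue hexagon, the brown triangle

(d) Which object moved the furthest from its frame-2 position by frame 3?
the yellow star

(moved 3.6; next 2.8)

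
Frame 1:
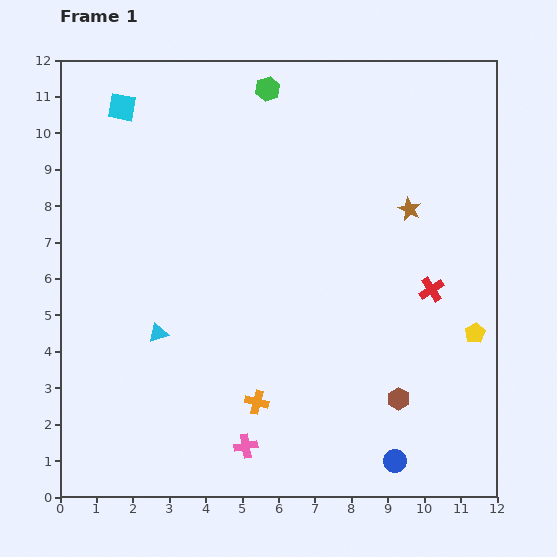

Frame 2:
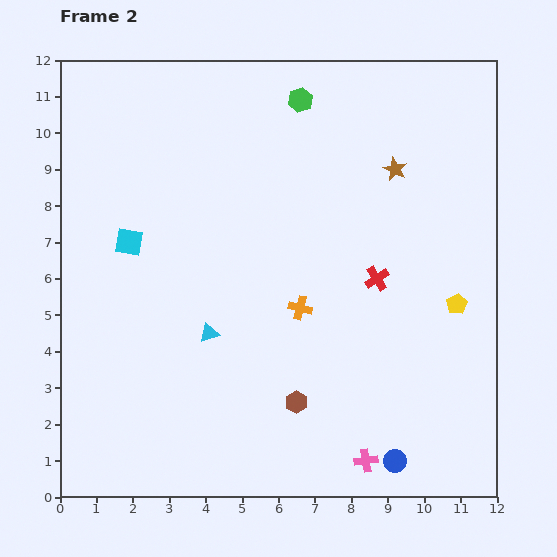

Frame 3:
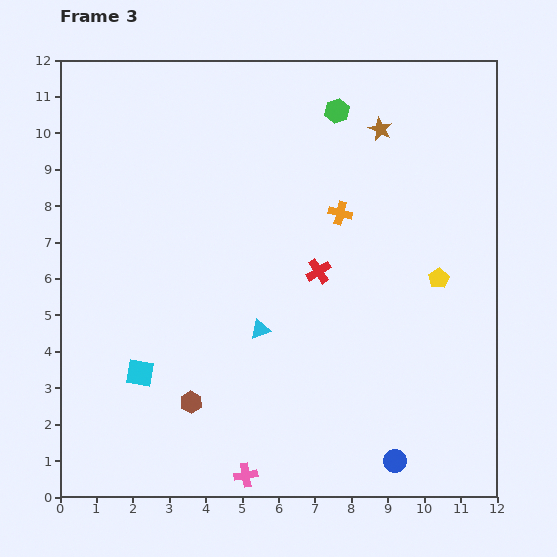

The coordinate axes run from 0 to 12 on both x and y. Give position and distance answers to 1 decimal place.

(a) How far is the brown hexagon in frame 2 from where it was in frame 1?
2.8

The brown hexagon moved from (9.3, 2.7) to (6.5, 2.6), a distance of √(2.8² + 0.1²) ≈ 2.8.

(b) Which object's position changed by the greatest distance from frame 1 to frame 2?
the cyan square

(moved 3.7; next 3.3)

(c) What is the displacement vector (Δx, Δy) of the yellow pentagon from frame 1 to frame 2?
(-0.5, 0.8)

The yellow pentagon was at (11.4, 4.5) in frame 1 and (10.9, 5.3) in frame 2.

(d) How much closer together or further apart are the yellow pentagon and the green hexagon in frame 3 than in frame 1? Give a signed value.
-3.4

Distance in frame 1: 8.8. Distance in frame 3: 5.4.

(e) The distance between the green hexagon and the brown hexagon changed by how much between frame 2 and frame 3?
+0.6

Distance in frame 2: 8.3. Distance in frame 3: 8.9.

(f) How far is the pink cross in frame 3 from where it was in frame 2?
3.3

The pink cross moved from (8.4, 1.0) to (5.1, 0.6), a distance of √(3.3² + 0.4²) ≈ 3.3.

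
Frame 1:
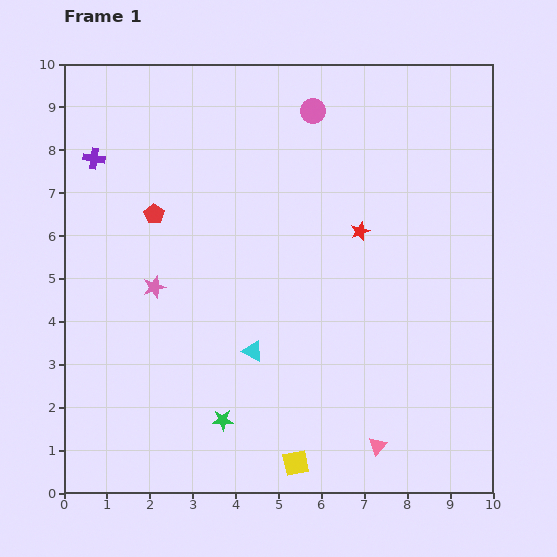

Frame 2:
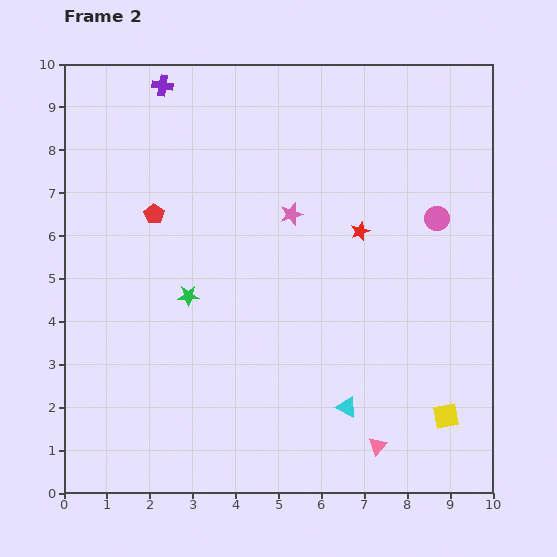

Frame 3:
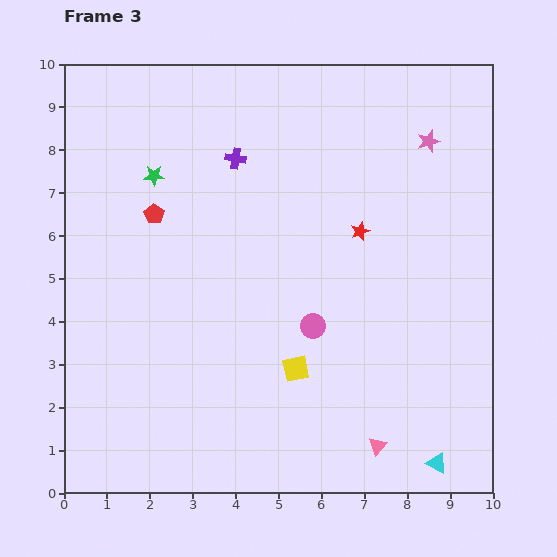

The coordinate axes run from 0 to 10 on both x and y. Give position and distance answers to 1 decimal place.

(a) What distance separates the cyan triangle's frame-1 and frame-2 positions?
2.6

The cyan triangle moved from (4.4, 3.3) to (6.6, 2.0), a distance of √(2.2² + 1.3²) ≈ 2.6.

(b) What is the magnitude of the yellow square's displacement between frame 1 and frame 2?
3.7

The yellow square moved from (5.4, 0.7) to (8.9, 1.8), a distance of √(3.5² + 1.1²) ≈ 3.7.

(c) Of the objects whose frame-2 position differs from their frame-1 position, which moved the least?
the purple cross

(moved 2.3)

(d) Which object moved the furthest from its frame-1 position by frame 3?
the pink star

(moved 7.2; next 5.9)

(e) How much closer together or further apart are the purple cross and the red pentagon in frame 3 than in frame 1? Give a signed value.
+0.4

Distance in frame 1: 1.9. Distance in frame 3: 2.3.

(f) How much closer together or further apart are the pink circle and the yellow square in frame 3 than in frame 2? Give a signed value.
-3.5

Distance in frame 2: 4.6. Distance in frame 3: 1.1.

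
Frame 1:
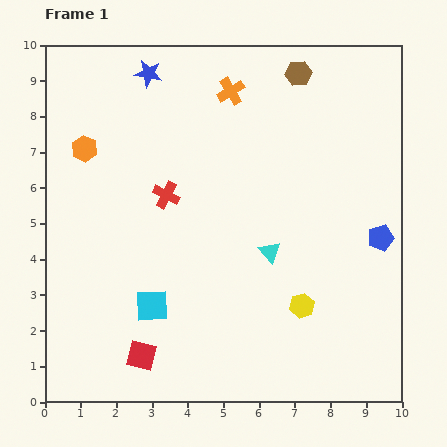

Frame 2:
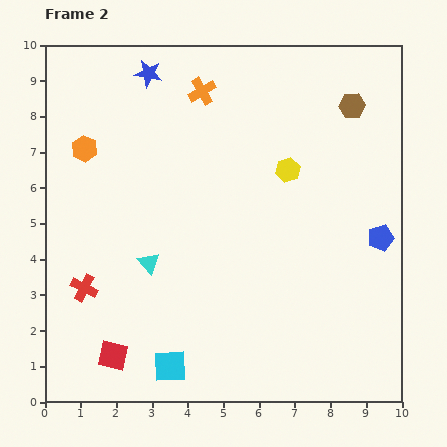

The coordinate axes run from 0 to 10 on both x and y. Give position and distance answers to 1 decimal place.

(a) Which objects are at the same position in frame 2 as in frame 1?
the blue star, the blue pentagon, the orange hexagon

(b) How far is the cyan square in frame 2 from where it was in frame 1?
1.8

The cyan square moved from (3.0, 2.7) to (3.5, 1.0), a distance of √(0.5² + 1.7²) ≈ 1.8.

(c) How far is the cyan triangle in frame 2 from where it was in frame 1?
3.4

The cyan triangle moved from (6.3, 4.2) to (2.9, 3.9), a distance of √(3.4² + 0.3²) ≈ 3.4.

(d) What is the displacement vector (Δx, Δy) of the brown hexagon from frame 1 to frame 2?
(1.5, -0.9)

The brown hexagon was at (7.1, 9.2) in frame 1 and (8.6, 8.3) in frame 2.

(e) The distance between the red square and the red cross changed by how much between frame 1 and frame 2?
-2.5

Distance in frame 1: 4.6. Distance in frame 2: 2.1.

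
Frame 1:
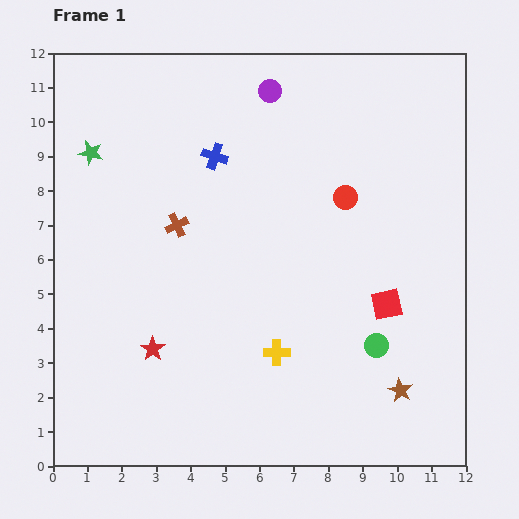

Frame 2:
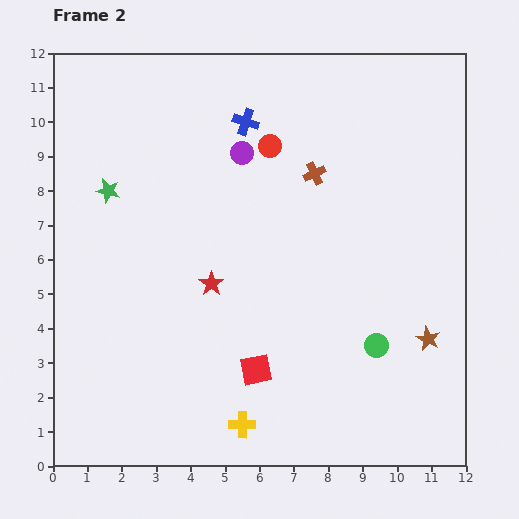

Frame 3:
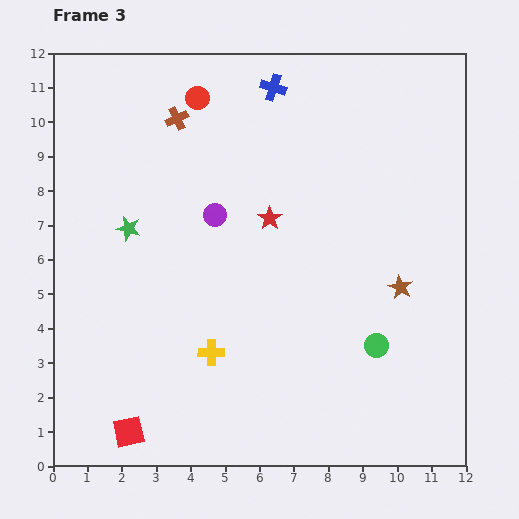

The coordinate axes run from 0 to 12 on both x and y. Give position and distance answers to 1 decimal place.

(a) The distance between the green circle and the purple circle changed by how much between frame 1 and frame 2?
-1.2

Distance in frame 1: 8.0. Distance in frame 2: 6.8.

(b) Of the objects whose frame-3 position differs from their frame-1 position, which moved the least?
the yellow cross

(moved 1.9)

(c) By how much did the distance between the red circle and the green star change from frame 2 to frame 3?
-0.6

Distance in frame 2: 4.9. Distance in frame 3: 4.3.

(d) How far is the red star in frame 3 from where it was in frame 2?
2.5

The red star moved from (4.6, 5.3) to (6.3, 7.2), a distance of √(1.7² + 1.9²) ≈ 2.5.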